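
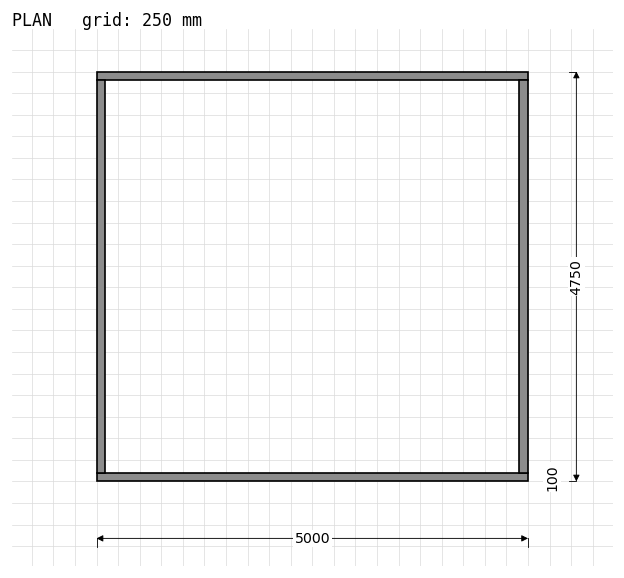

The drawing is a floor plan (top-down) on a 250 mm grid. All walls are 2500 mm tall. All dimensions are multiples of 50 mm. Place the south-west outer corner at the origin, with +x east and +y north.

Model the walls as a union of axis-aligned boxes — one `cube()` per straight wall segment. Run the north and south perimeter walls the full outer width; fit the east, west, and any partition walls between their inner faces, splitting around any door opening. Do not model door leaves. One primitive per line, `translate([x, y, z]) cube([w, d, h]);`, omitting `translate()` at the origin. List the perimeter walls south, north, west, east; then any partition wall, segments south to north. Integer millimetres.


cube([5000, 100, 2500]);
translate([0, 4650, 0]) cube([5000, 100, 2500]);
translate([0, 100, 0]) cube([100, 4550, 2500]);
translate([4900, 100, 0]) cube([100, 4550, 2500]);


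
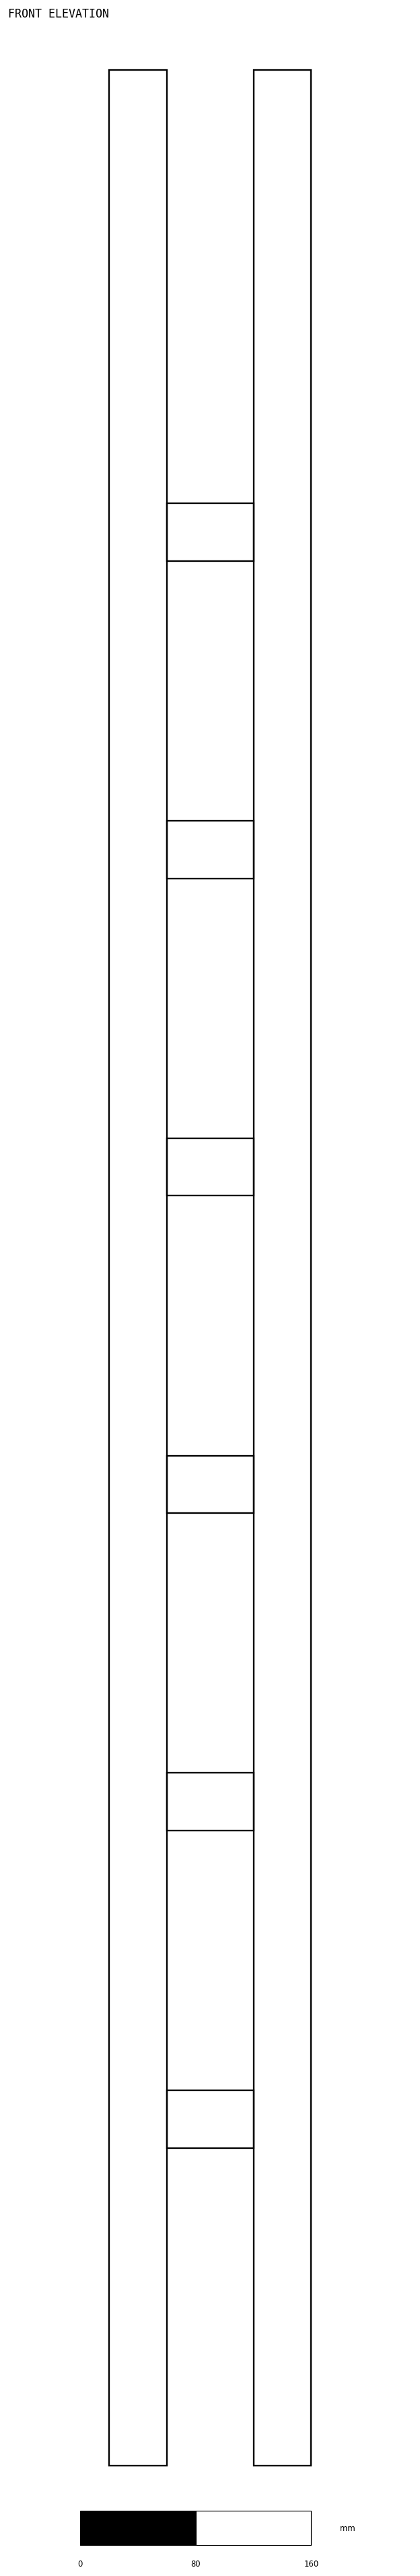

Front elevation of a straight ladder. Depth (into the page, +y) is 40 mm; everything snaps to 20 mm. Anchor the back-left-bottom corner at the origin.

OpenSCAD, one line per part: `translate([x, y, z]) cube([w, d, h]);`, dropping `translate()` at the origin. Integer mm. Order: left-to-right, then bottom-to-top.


cube([40, 40, 1660]);
translate([40, 0, 220]) cube([60, 40, 40]);
translate([40, 0, 440]) cube([60, 40, 40]);
translate([40, 0, 660]) cube([60, 40, 40]);
translate([40, 0, 880]) cube([60, 40, 40]);
translate([40, 0, 1100]) cube([60, 40, 40]);
translate([40, 0, 1320]) cube([60, 40, 40]);
translate([100, 0, 0]) cube([40, 40, 1660]);


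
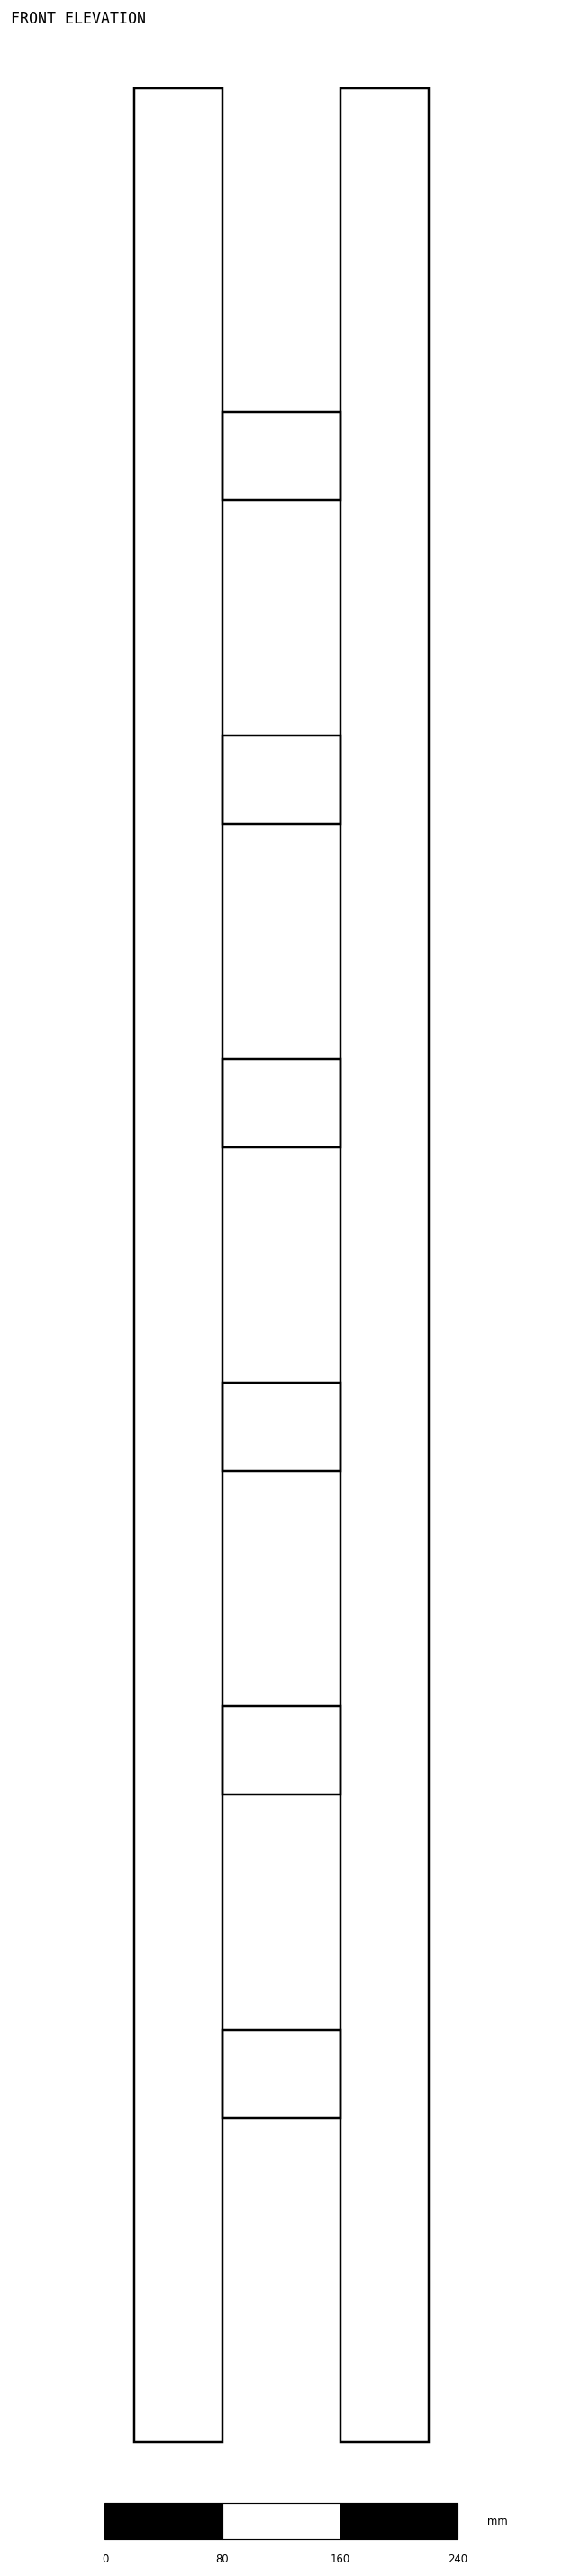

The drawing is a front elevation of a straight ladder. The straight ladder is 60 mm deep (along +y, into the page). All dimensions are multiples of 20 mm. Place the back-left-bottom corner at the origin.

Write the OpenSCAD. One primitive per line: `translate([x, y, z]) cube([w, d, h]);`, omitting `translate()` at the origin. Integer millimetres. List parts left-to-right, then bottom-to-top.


cube([60, 60, 1600]);
translate([60, 0, 220]) cube([80, 60, 60]);
translate([60, 0, 440]) cube([80, 60, 60]);
translate([60, 0, 660]) cube([80, 60, 60]);
translate([60, 0, 880]) cube([80, 60, 60]);
translate([60, 0, 1100]) cube([80, 60, 60]);
translate([60, 0, 1320]) cube([80, 60, 60]);
translate([140, 0, 0]) cube([60, 60, 1600]);


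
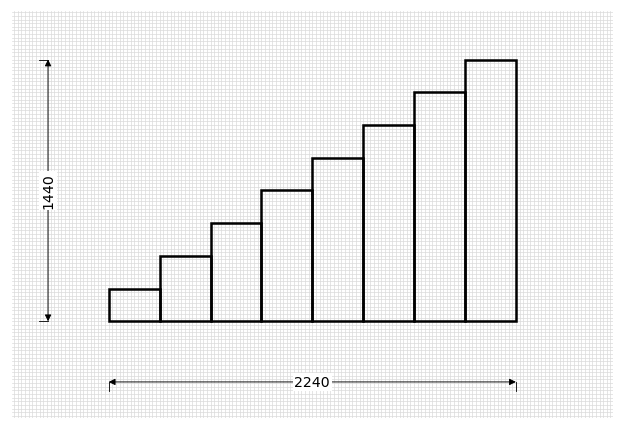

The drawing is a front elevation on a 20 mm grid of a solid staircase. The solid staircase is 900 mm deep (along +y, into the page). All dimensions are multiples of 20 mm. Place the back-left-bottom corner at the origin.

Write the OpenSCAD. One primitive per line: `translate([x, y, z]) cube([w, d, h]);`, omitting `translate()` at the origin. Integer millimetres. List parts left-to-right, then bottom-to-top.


cube([280, 900, 180]);
translate([280, 0, 0]) cube([280, 900, 360]);
translate([560, 0, 0]) cube([280, 900, 540]);
translate([840, 0, 0]) cube([280, 900, 720]);
translate([1120, 0, 0]) cube([280, 900, 900]);
translate([1400, 0, 0]) cube([280, 900, 1080]);
translate([1680, 0, 0]) cube([280, 900, 1260]);
translate([1960, 0, 0]) cube([280, 900, 1440]);


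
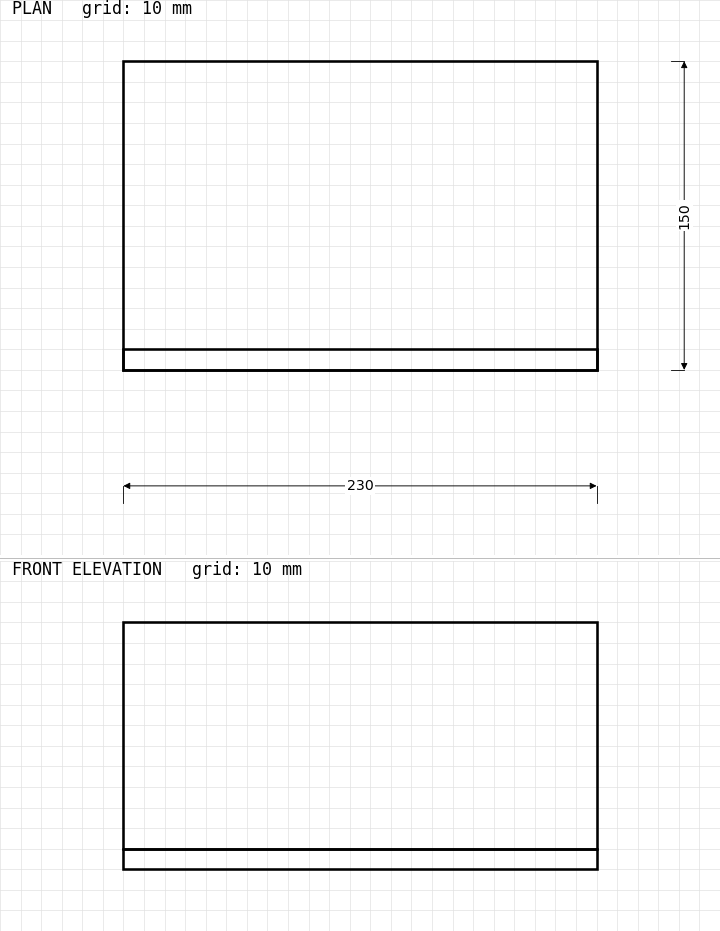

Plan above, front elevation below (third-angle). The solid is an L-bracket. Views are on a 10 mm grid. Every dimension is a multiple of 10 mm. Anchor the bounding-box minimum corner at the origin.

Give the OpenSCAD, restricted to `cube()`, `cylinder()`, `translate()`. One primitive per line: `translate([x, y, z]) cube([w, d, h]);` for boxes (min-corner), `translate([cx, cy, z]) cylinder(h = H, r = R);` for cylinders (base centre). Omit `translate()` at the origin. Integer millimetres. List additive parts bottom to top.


cube([230, 150, 10]);
translate([0, 0, 10]) cube([230, 10, 110]);


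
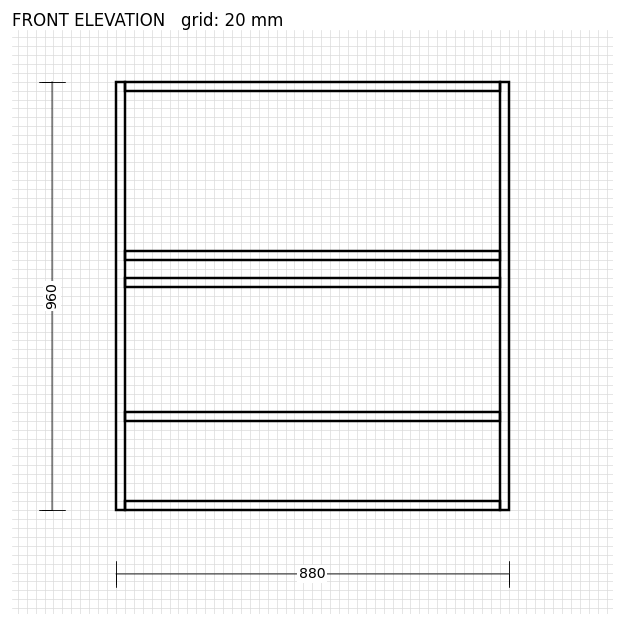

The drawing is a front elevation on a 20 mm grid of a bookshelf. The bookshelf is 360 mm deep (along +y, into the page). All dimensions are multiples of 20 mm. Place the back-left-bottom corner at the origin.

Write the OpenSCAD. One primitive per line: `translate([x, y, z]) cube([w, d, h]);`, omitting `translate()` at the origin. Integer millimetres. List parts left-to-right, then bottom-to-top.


cube([20, 360, 960]);
translate([20, 0, 0]) cube([840, 360, 20]);
translate([20, 0, 200]) cube([840, 360, 20]);
translate([20, 0, 500]) cube([840, 360, 20]);
translate([20, 0, 560]) cube([840, 360, 20]);
translate([20, 0, 940]) cube([840, 360, 20]);
translate([860, 0, 0]) cube([20, 360, 960]);


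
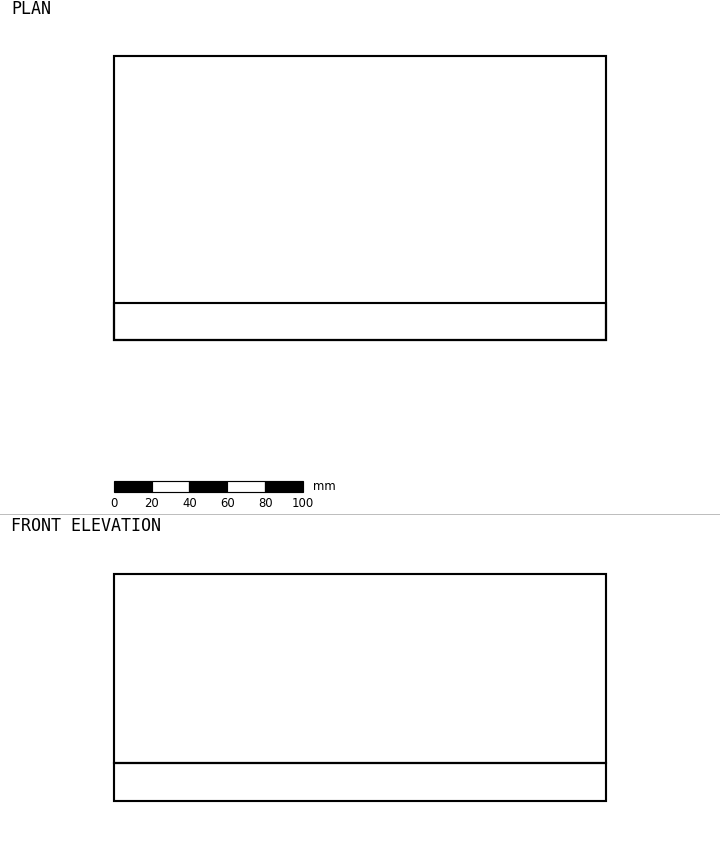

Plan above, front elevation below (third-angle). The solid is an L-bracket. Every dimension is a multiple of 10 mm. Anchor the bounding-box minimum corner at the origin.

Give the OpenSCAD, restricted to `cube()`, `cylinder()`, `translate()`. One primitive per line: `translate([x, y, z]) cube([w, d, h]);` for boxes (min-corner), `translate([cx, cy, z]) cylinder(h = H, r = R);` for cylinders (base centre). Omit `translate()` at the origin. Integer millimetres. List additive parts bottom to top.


cube([260, 150, 20]);
translate([0, 0, 20]) cube([260, 20, 100]);


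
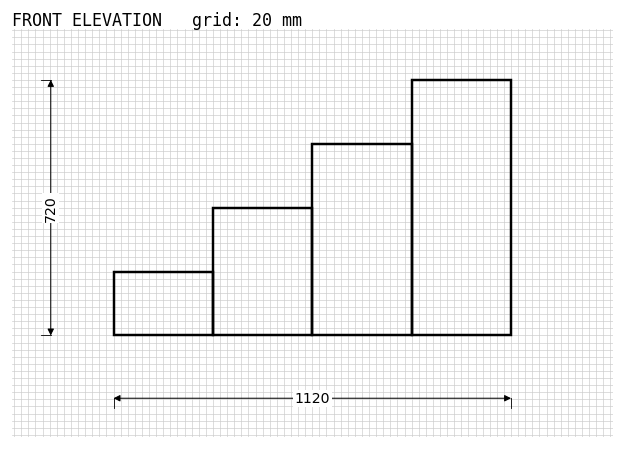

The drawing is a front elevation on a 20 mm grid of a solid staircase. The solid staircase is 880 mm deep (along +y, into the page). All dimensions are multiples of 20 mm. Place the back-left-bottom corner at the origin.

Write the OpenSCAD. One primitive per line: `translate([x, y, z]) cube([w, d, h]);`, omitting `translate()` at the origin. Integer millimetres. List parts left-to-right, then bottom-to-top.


cube([280, 880, 180]);
translate([280, 0, 0]) cube([280, 880, 360]);
translate([560, 0, 0]) cube([280, 880, 540]);
translate([840, 0, 0]) cube([280, 880, 720]);


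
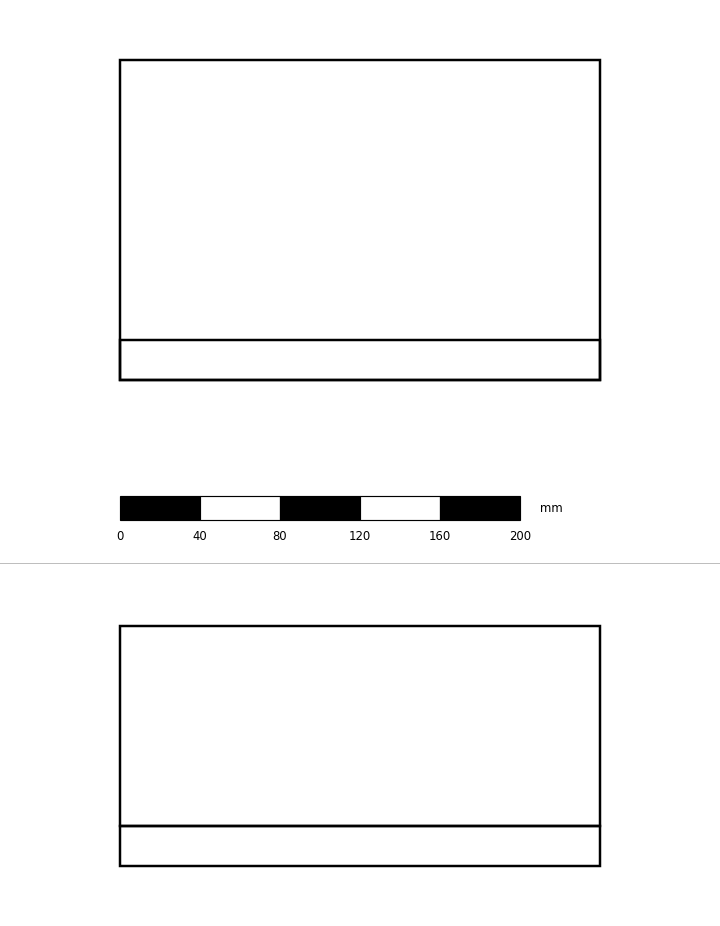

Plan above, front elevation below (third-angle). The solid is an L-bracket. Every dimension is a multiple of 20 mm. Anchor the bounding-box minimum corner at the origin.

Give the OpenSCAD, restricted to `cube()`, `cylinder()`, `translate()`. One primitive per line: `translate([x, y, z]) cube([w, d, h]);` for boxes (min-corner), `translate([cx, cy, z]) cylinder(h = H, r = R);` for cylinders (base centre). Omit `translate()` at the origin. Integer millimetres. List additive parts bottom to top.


cube([240, 160, 20]);
translate([0, 0, 20]) cube([240, 20, 100]);


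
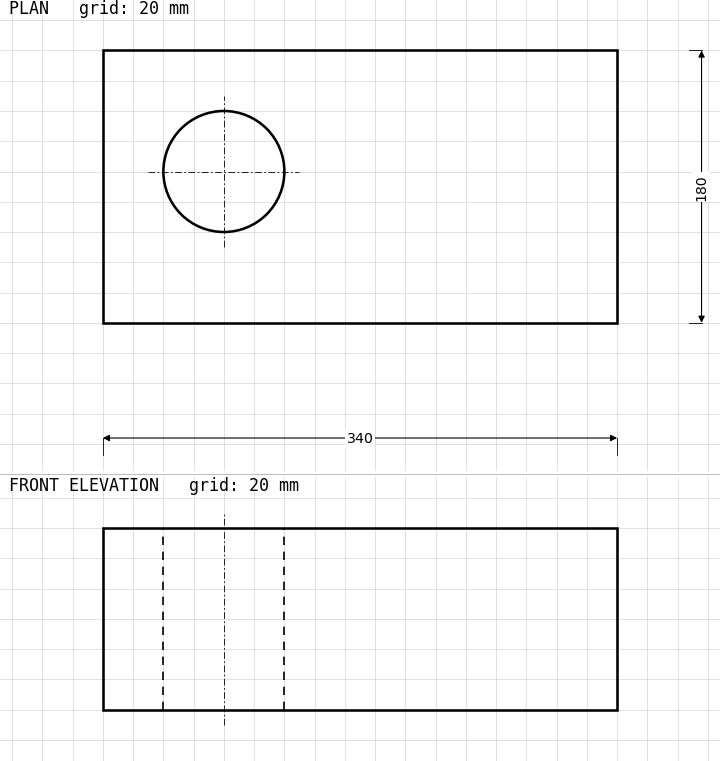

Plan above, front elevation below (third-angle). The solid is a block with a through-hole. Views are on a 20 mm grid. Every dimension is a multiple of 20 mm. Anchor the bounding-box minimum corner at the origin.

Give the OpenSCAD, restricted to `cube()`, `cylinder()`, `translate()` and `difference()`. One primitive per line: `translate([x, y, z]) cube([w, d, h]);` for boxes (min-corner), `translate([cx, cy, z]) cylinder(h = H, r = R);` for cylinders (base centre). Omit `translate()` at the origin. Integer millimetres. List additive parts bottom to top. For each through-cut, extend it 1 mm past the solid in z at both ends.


difference() {
  cube([340, 180, 120]);
  translate([80, 100, -1]) cylinder(h = 122, r = 40);
}


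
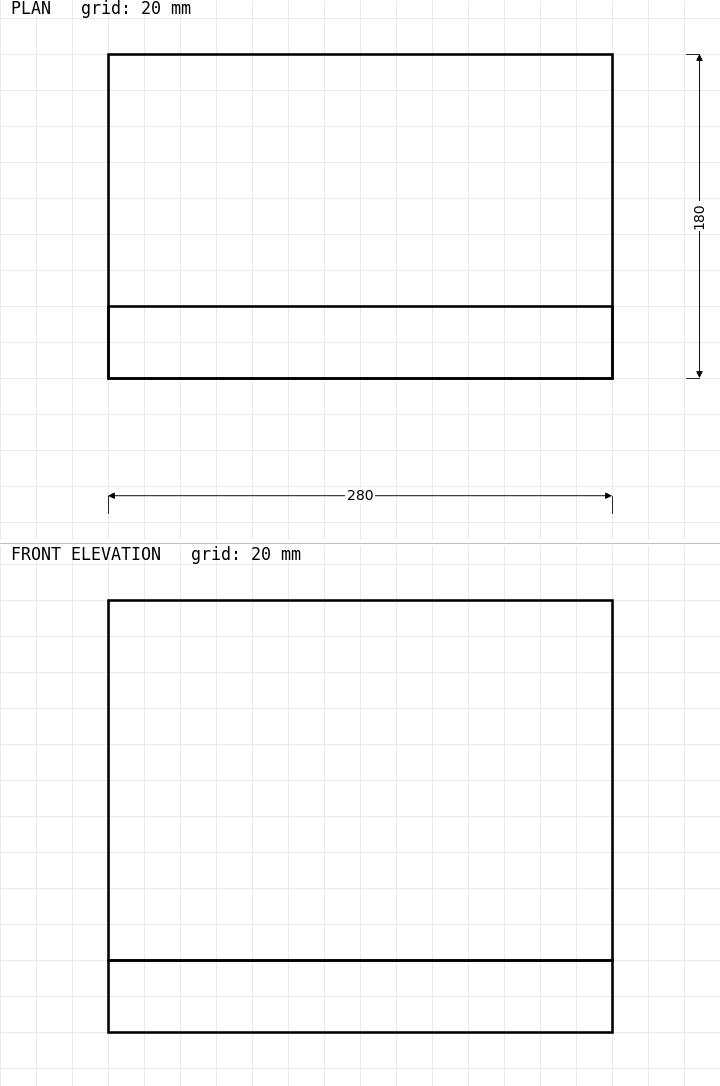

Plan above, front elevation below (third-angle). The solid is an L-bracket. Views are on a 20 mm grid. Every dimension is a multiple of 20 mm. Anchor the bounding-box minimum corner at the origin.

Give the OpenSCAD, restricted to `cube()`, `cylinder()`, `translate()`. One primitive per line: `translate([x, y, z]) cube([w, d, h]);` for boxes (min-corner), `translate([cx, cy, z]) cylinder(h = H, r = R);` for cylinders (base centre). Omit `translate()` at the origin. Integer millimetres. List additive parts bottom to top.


cube([280, 180, 40]);
translate([0, 0, 40]) cube([280, 40, 200]);


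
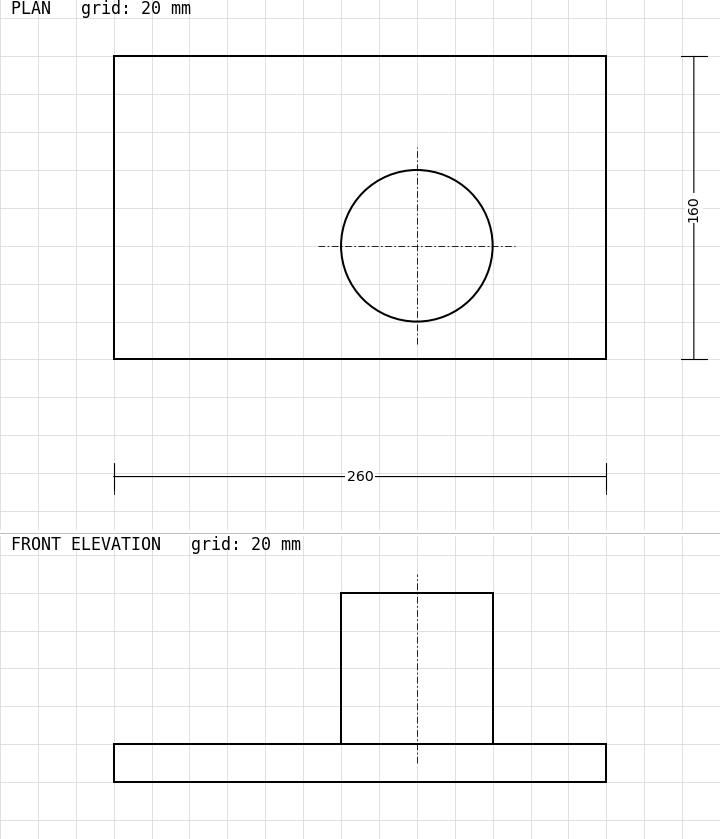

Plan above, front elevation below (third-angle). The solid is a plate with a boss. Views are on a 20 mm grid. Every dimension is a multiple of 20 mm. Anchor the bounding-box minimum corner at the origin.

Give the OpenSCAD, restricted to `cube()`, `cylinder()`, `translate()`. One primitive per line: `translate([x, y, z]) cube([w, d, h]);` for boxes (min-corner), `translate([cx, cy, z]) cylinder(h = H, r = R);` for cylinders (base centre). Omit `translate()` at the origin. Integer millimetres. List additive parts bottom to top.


cube([260, 160, 20]);
translate([160, 60, 20]) cylinder(h = 80, r = 40);


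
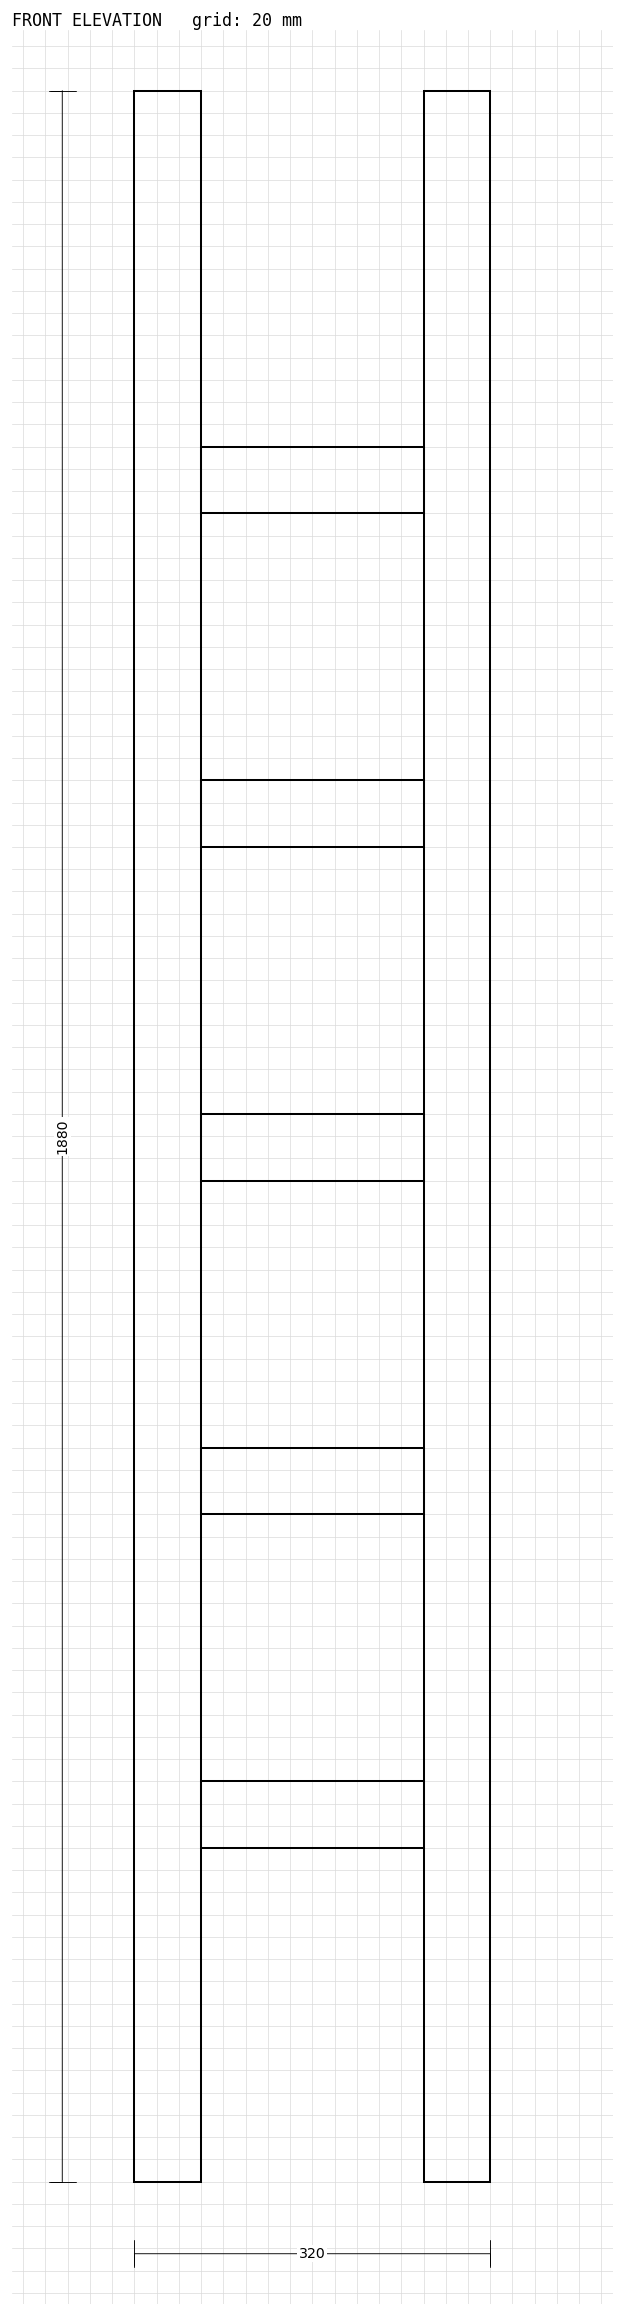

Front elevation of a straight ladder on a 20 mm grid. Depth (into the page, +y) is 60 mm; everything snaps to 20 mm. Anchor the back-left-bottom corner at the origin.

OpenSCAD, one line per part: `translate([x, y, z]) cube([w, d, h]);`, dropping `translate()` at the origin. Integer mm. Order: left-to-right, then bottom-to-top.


cube([60, 60, 1880]);
translate([60, 0, 300]) cube([200, 60, 60]);
translate([60, 0, 600]) cube([200, 60, 60]);
translate([60, 0, 900]) cube([200, 60, 60]);
translate([60, 0, 1200]) cube([200, 60, 60]);
translate([60, 0, 1500]) cube([200, 60, 60]);
translate([260, 0, 0]) cube([60, 60, 1880]);


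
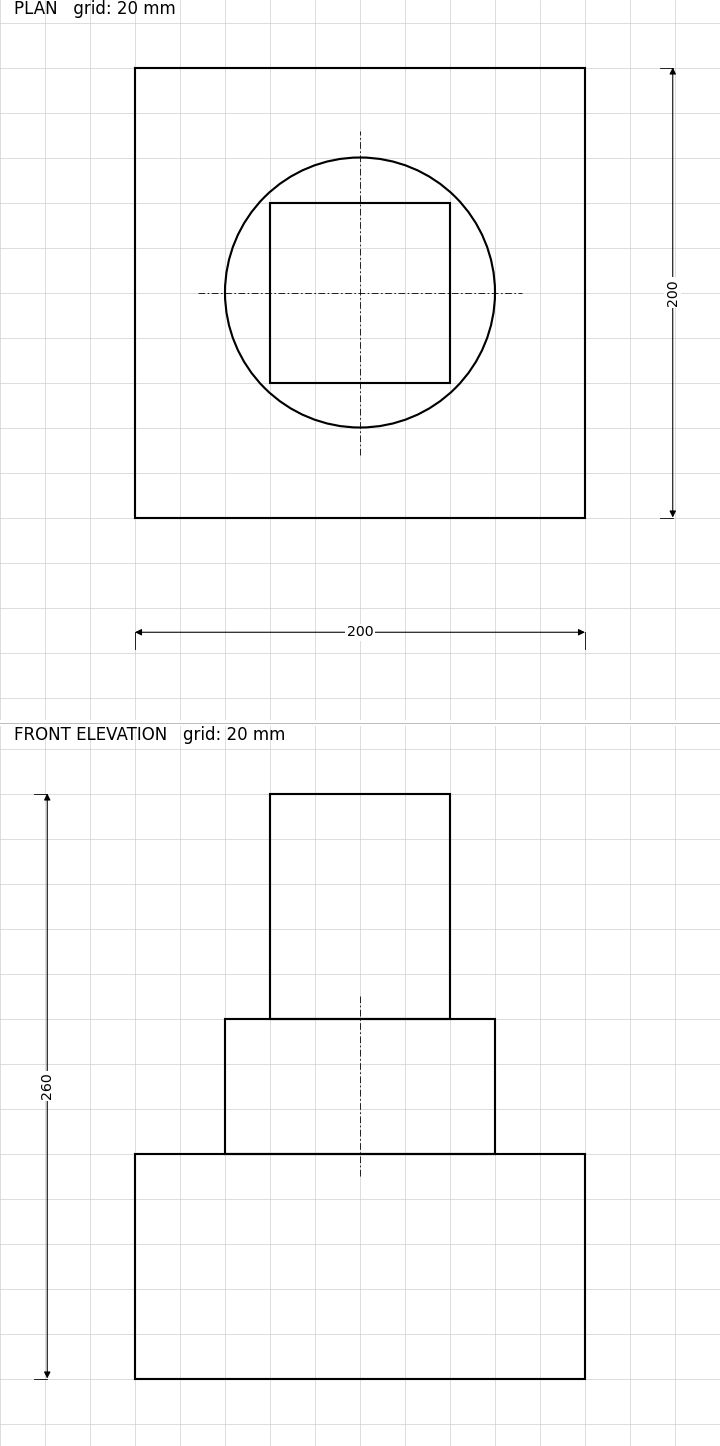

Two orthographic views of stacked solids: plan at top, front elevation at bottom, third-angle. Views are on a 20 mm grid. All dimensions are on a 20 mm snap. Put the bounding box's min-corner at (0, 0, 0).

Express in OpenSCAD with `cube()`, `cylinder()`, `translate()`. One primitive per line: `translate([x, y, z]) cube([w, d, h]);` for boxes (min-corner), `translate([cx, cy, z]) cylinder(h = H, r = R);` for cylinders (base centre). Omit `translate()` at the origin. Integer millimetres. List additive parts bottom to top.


cube([200, 200, 100]);
translate([100, 100, 100]) cylinder(h = 60, r = 60);
translate([60, 60, 160]) cube([80, 80, 100]);


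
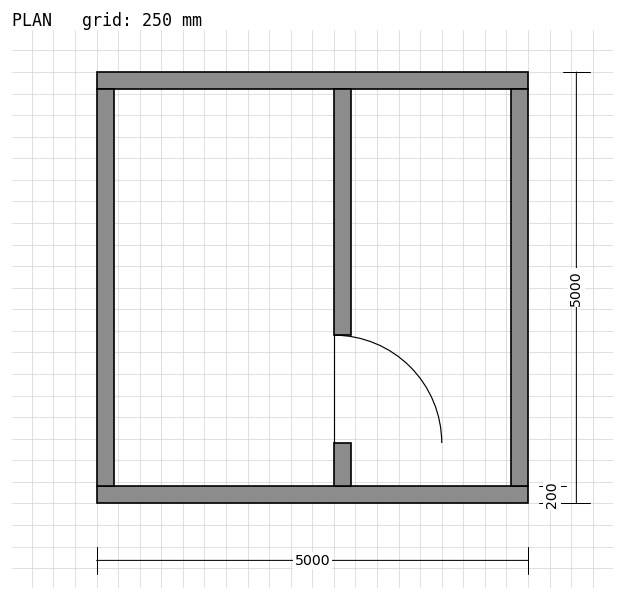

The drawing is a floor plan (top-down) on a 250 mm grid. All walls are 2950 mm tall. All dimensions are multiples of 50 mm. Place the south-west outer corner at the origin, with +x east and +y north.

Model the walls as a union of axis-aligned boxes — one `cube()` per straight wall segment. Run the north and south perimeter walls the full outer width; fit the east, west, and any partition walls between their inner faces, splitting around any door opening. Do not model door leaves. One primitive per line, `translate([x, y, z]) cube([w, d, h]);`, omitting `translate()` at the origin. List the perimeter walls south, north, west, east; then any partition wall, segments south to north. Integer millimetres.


cube([5000, 200, 2950]);
translate([0, 4800, 0]) cube([5000, 200, 2950]);
translate([0, 200, 0]) cube([200, 4600, 2950]);
translate([4800, 200, 0]) cube([200, 4600, 2950]);
translate([2750, 200, 0]) cube([200, 500, 2950]);
translate([2750, 1950, 0]) cube([200, 2850, 2950]);


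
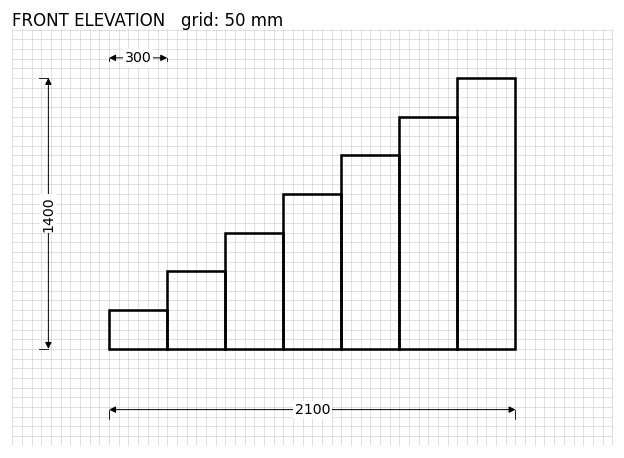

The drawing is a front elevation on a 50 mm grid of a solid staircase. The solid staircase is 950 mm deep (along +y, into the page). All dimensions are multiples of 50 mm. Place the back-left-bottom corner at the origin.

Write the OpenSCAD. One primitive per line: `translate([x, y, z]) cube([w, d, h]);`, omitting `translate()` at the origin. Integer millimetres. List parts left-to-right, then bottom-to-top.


cube([300, 950, 200]);
translate([300, 0, 0]) cube([300, 950, 400]);
translate([600, 0, 0]) cube([300, 950, 600]);
translate([900, 0, 0]) cube([300, 950, 800]);
translate([1200, 0, 0]) cube([300, 950, 1000]);
translate([1500, 0, 0]) cube([300, 950, 1200]);
translate([1800, 0, 0]) cube([300, 950, 1400]);


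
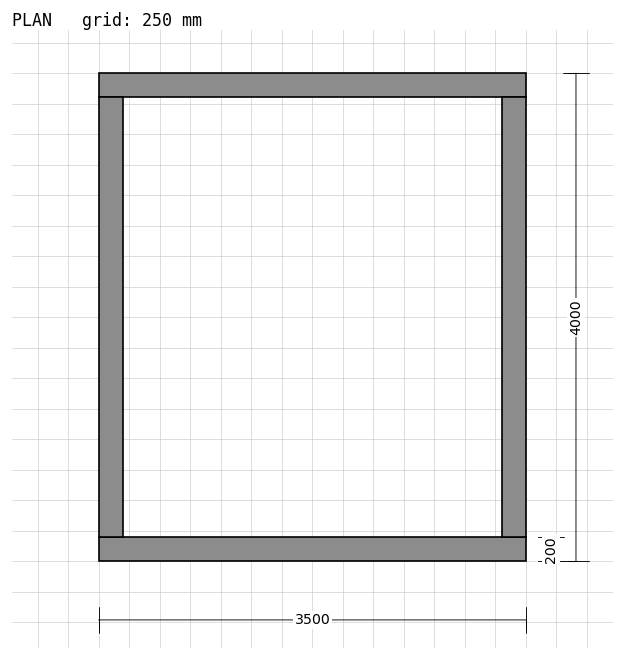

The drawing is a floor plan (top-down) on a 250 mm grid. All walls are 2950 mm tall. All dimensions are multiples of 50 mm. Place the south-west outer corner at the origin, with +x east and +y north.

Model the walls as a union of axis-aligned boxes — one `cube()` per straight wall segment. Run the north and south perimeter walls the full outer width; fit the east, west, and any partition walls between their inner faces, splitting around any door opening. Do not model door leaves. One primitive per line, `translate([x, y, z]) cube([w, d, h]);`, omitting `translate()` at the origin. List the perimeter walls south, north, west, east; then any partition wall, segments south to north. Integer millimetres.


cube([3500, 200, 2950]);
translate([0, 3800, 0]) cube([3500, 200, 2950]);
translate([0, 200, 0]) cube([200, 3600, 2950]);
translate([3300, 200, 0]) cube([200, 3600, 2950]);


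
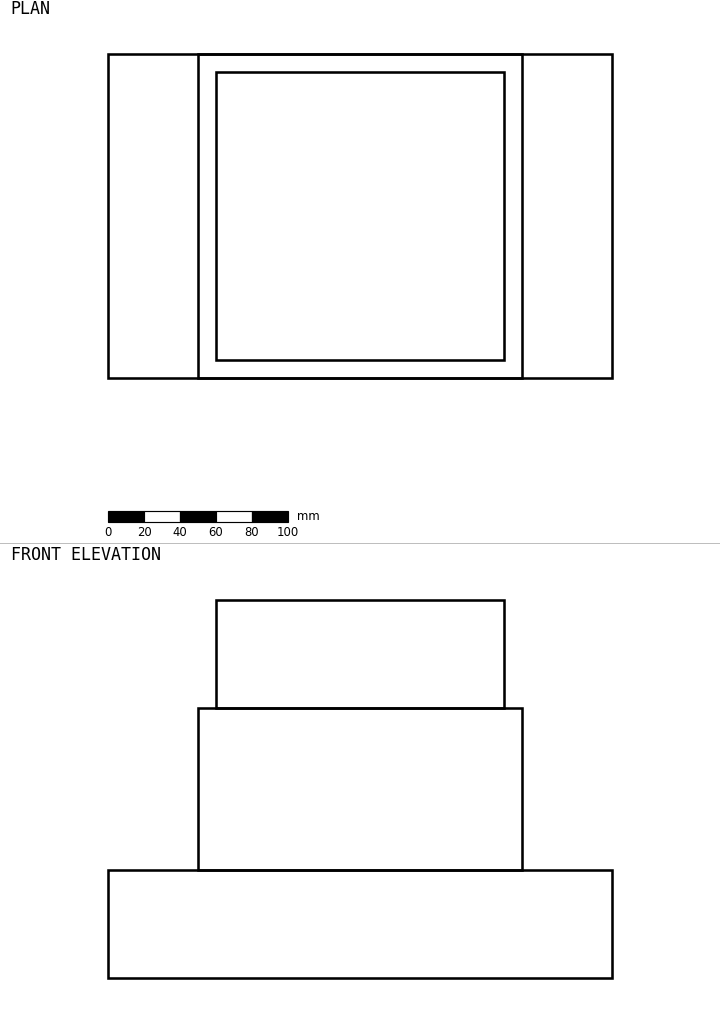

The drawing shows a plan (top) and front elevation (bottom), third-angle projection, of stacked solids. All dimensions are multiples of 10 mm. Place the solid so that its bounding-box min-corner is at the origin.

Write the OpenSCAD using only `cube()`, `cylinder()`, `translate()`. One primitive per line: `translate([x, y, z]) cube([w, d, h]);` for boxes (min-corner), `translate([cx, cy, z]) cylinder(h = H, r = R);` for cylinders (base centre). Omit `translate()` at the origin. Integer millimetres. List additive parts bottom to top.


cube([280, 180, 60]);
translate([50, 0, 60]) cube([180, 180, 90]);
translate([60, 10, 150]) cube([160, 160, 60]);


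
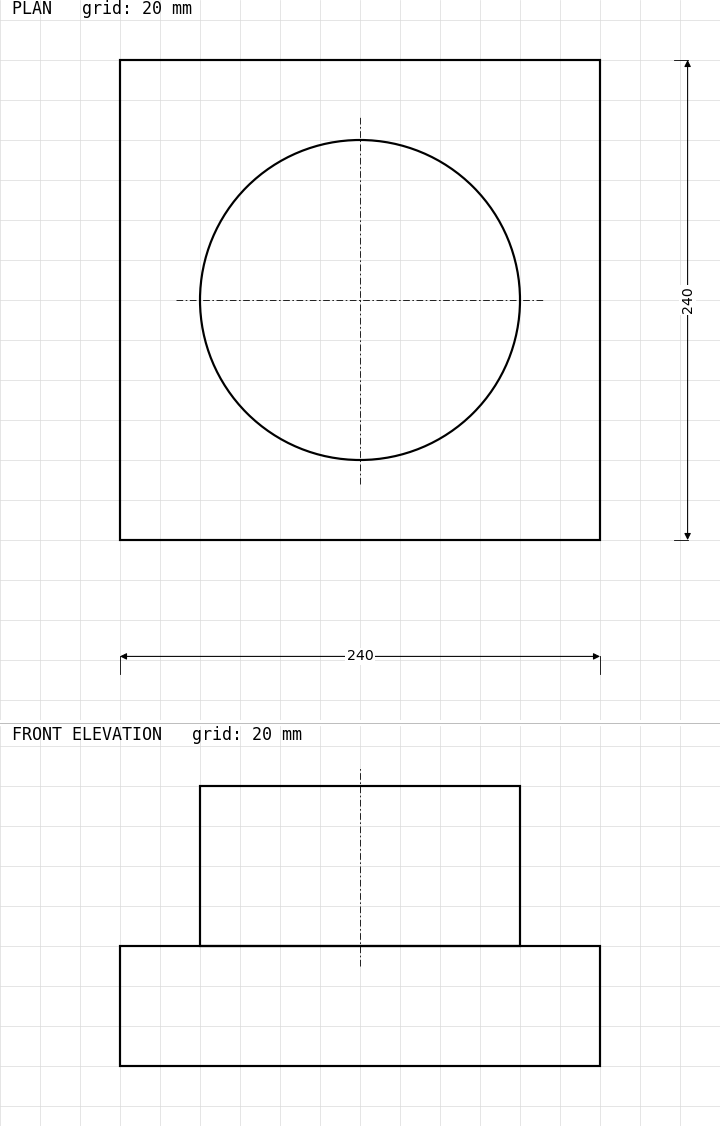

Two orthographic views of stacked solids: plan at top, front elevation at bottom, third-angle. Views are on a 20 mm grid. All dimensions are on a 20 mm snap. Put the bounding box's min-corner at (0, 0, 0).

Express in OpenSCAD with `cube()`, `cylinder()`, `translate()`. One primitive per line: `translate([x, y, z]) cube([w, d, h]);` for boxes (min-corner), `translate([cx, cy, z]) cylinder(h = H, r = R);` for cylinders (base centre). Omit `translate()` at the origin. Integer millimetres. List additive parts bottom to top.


cube([240, 240, 60]);
translate([120, 120, 60]) cylinder(h = 80, r = 80);


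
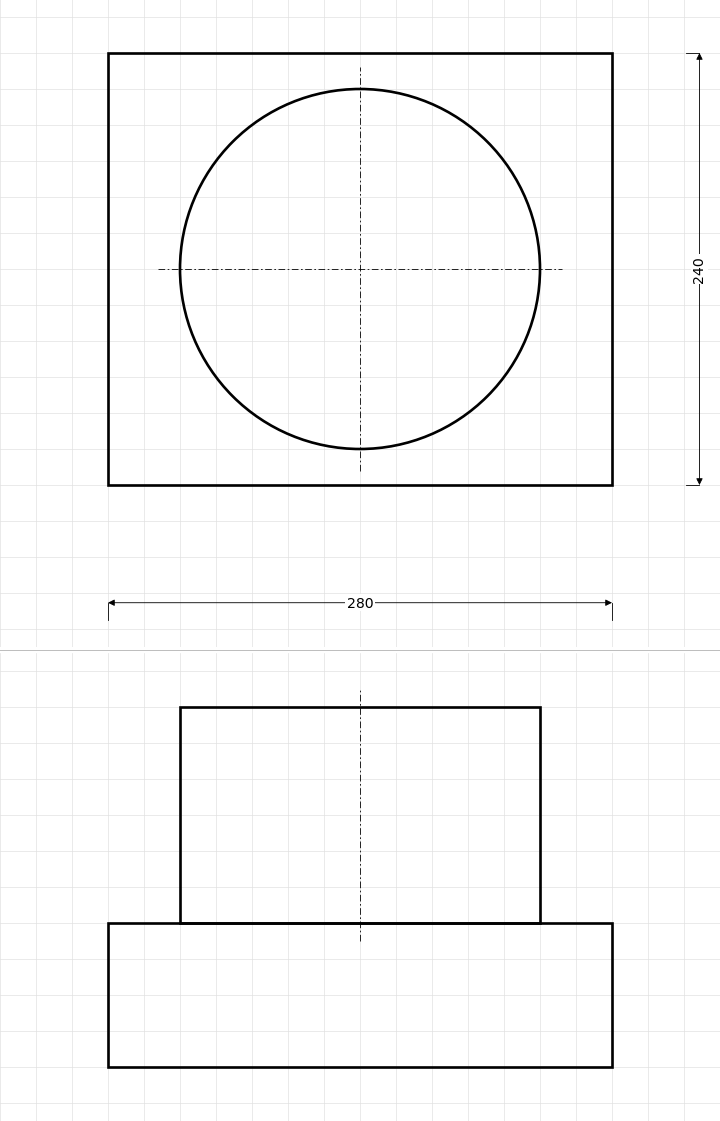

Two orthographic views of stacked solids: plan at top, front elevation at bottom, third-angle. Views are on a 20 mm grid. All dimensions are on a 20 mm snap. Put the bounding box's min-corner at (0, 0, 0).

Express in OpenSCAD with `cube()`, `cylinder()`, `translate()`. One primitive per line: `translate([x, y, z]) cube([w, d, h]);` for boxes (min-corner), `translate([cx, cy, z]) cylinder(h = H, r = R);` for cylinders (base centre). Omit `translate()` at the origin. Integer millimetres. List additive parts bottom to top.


cube([280, 240, 80]);
translate([140, 120, 80]) cylinder(h = 120, r = 100);


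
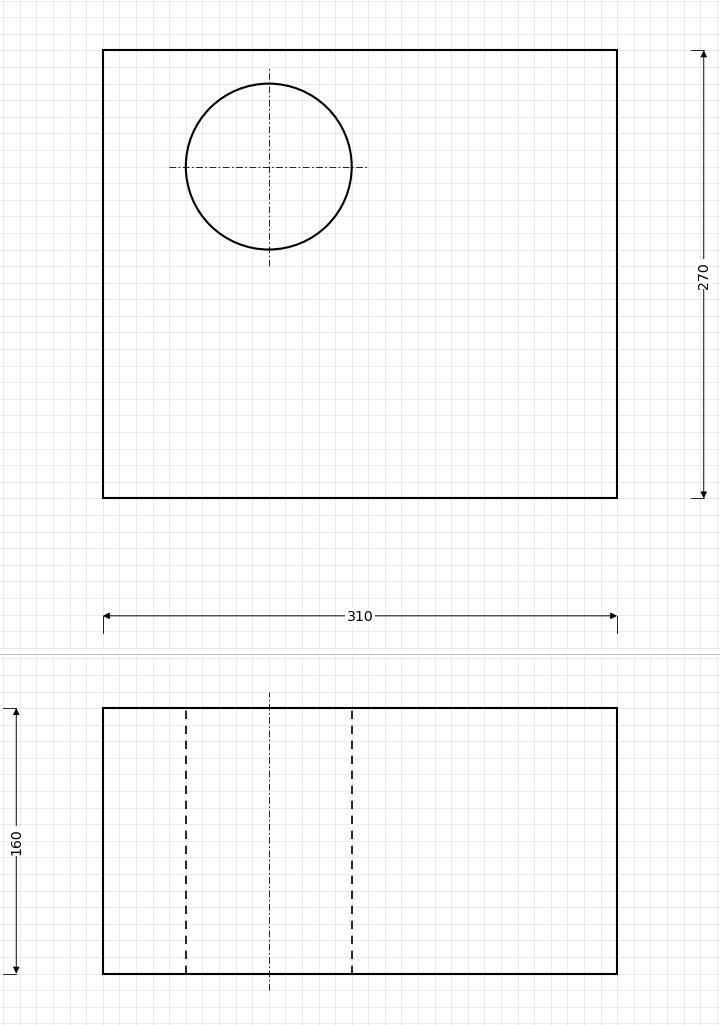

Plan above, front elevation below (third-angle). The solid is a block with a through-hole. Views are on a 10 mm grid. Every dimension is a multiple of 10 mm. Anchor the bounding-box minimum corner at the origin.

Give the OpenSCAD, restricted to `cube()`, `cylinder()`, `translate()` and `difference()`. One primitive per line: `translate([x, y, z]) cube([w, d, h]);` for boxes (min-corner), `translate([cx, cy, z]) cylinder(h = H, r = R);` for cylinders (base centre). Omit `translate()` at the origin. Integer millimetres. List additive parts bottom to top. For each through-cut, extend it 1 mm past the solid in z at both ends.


difference() {
  cube([310, 270, 160]);
  translate([100, 200, -1]) cylinder(h = 162, r = 50);
}


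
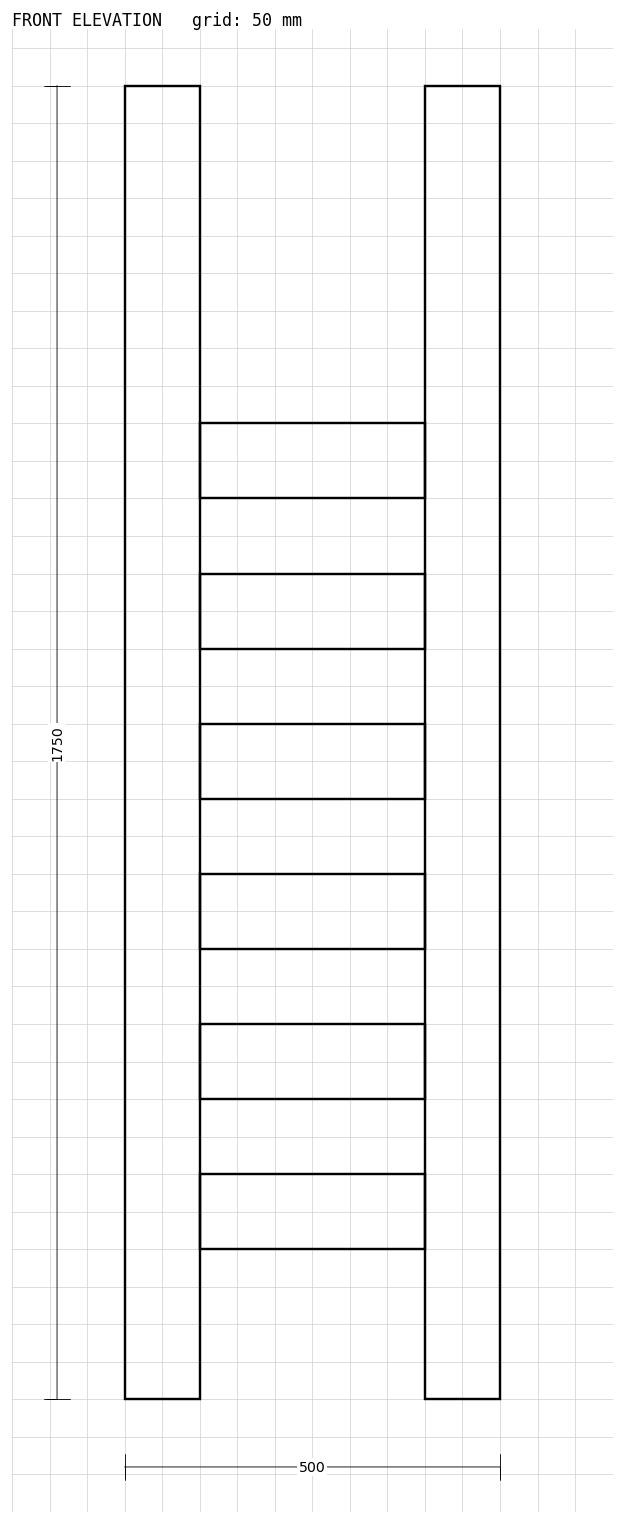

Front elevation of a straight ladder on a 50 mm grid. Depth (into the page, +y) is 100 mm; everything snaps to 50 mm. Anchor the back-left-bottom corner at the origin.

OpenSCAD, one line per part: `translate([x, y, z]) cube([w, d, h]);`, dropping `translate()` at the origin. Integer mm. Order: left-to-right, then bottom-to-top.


cube([100, 100, 1750]);
translate([100, 0, 200]) cube([300, 100, 100]);
translate([100, 0, 400]) cube([300, 100, 100]);
translate([100, 0, 600]) cube([300, 100, 100]);
translate([100, 0, 800]) cube([300, 100, 100]);
translate([100, 0, 1000]) cube([300, 100, 100]);
translate([100, 0, 1200]) cube([300, 100, 100]);
translate([400, 0, 0]) cube([100, 100, 1750]);


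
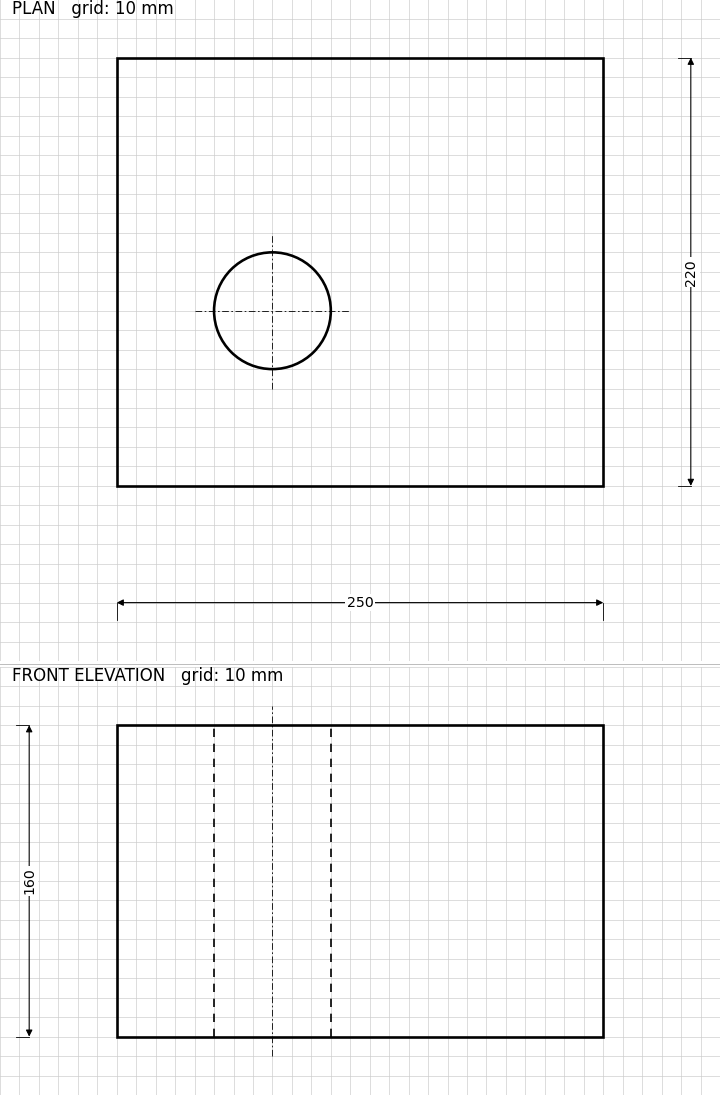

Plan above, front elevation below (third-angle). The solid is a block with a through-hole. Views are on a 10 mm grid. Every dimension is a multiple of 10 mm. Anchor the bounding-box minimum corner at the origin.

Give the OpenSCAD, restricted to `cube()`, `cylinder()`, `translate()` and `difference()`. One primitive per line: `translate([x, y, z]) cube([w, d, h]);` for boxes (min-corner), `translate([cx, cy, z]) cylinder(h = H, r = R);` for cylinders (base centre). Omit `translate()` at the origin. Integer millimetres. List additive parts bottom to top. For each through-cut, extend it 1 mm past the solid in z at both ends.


difference() {
  cube([250, 220, 160]);
  translate([80, 90, -1]) cylinder(h = 162, r = 30);
}


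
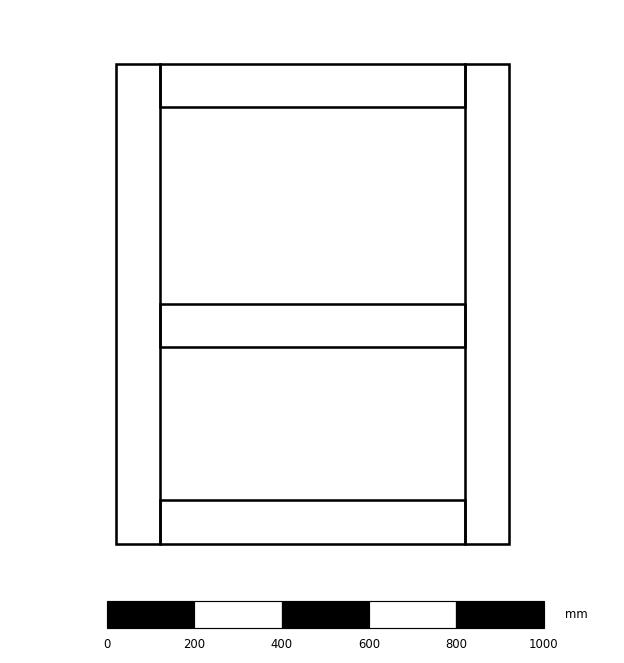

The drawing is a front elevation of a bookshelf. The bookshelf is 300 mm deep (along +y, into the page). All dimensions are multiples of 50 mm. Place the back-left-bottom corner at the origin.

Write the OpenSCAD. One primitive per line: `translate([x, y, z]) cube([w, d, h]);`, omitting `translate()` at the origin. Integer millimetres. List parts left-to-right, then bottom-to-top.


cube([100, 300, 1100]);
translate([100, 0, 0]) cube([700, 300, 100]);
translate([100, 0, 450]) cube([700, 300, 100]);
translate([100, 0, 1000]) cube([700, 300, 100]);
translate([800, 0, 0]) cube([100, 300, 1100]);


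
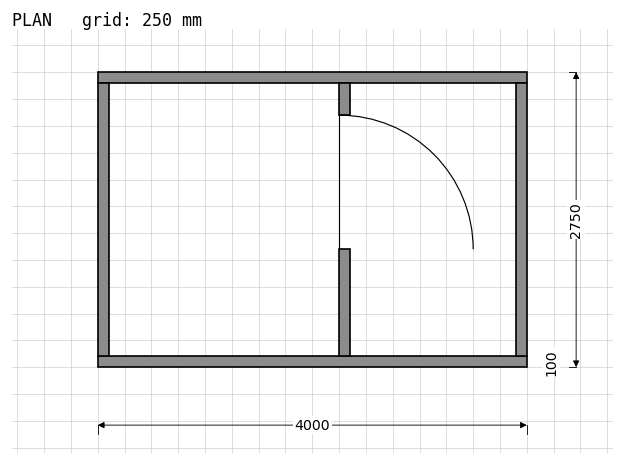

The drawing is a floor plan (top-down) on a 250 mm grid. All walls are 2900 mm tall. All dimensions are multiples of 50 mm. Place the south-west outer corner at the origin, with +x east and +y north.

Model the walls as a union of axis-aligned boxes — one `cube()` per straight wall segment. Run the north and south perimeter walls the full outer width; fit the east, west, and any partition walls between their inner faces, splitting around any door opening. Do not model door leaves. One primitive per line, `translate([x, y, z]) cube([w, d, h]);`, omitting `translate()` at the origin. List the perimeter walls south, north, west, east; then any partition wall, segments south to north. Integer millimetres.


cube([4000, 100, 2900]);
translate([0, 2650, 0]) cube([4000, 100, 2900]);
translate([0, 100, 0]) cube([100, 2550, 2900]);
translate([3900, 100, 0]) cube([100, 2550, 2900]);
translate([2250, 100, 0]) cube([100, 1000, 2900]);
translate([2250, 2350, 0]) cube([100, 300, 2900]);


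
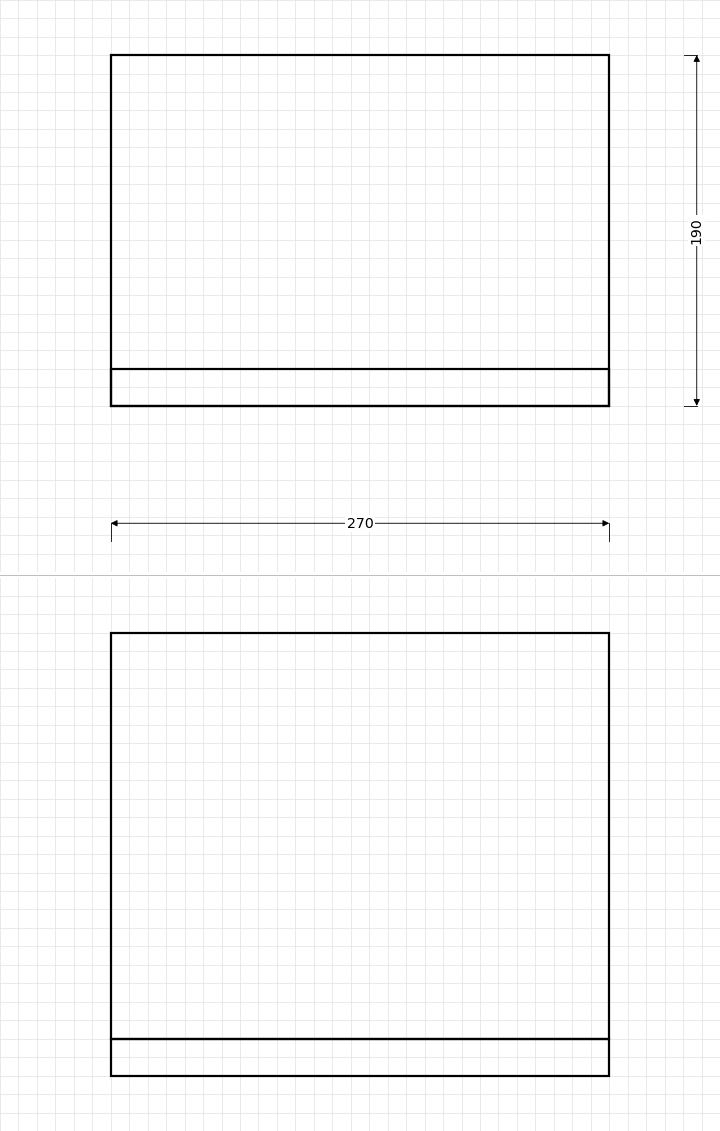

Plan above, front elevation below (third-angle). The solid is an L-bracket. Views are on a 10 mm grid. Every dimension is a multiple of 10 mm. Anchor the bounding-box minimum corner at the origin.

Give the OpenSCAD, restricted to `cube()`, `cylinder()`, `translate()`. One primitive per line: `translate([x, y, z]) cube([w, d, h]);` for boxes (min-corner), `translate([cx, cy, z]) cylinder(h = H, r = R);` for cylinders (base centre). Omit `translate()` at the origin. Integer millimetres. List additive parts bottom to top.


cube([270, 190, 20]);
translate([0, 0, 20]) cube([270, 20, 220]);


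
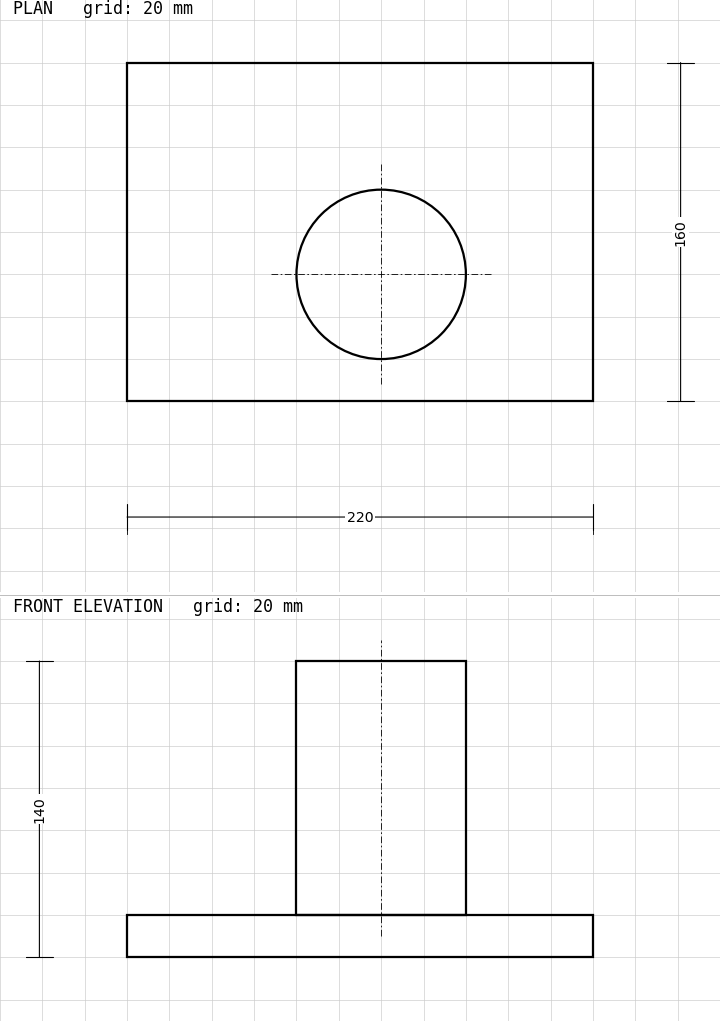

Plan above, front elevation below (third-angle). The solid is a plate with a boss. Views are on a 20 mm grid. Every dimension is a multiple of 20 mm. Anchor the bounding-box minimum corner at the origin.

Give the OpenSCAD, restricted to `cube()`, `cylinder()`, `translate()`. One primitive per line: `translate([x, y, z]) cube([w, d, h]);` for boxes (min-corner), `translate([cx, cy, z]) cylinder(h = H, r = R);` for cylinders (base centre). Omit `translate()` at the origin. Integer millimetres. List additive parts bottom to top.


cube([220, 160, 20]);
translate([120, 60, 20]) cylinder(h = 120, r = 40);


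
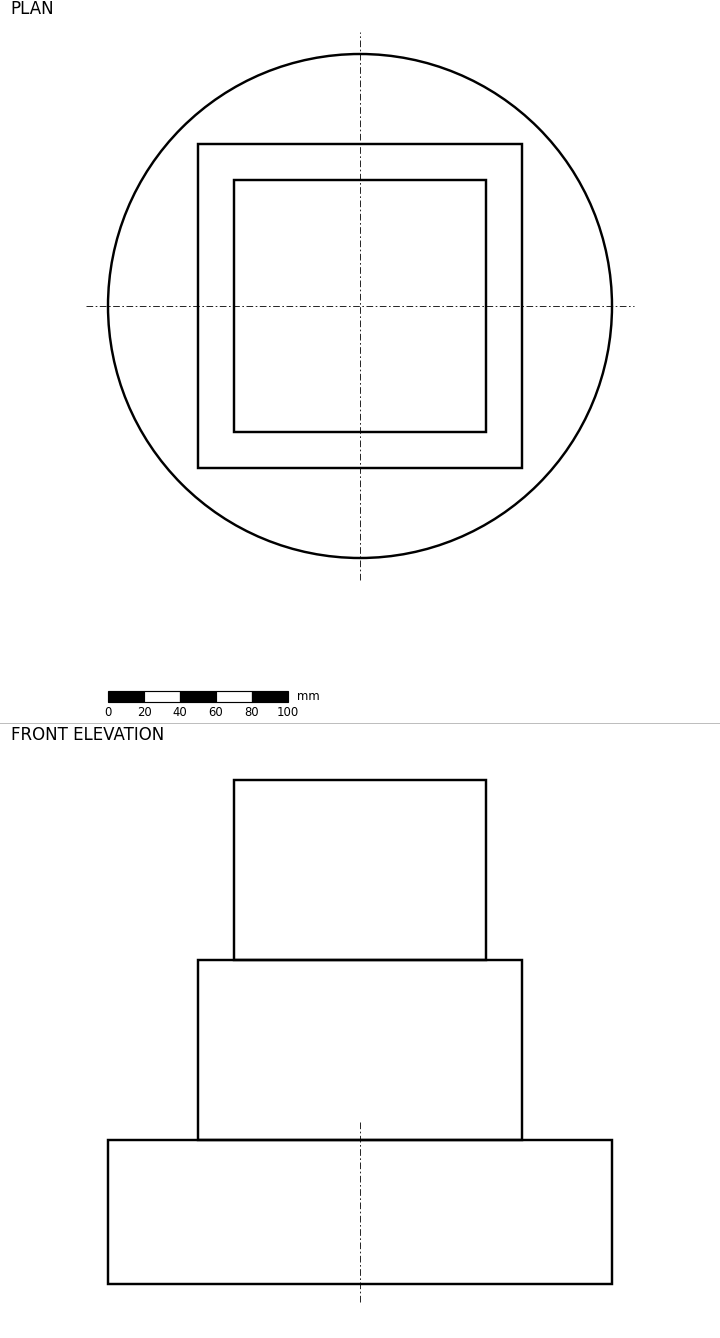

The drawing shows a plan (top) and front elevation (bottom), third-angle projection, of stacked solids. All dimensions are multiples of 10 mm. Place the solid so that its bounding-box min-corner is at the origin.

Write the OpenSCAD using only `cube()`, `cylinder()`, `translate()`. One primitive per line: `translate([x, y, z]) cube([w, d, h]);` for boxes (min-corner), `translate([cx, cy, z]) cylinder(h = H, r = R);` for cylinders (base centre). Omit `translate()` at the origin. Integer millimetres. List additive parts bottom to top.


translate([140, 140, 0]) cylinder(h = 80, r = 140);
translate([50, 50, 80]) cube([180, 180, 100]);
translate([70, 70, 180]) cube([140, 140, 100]);


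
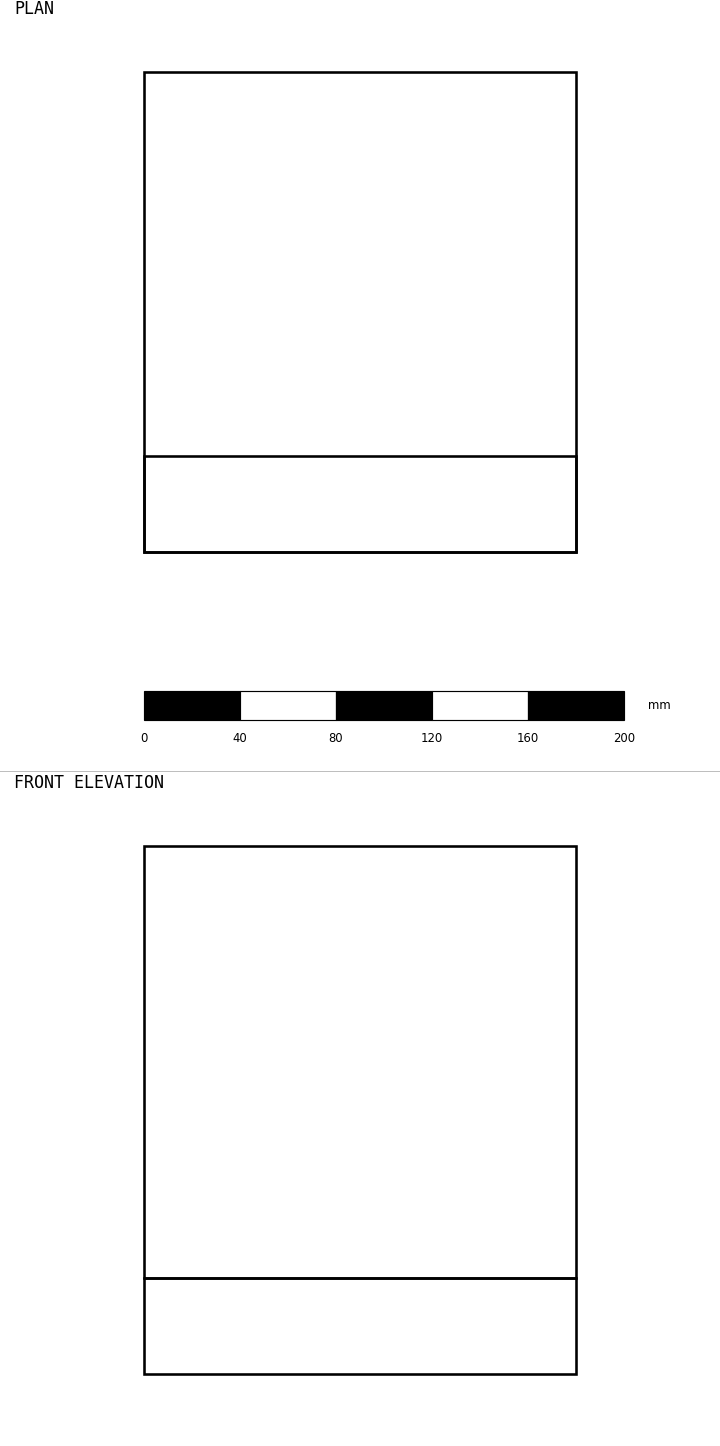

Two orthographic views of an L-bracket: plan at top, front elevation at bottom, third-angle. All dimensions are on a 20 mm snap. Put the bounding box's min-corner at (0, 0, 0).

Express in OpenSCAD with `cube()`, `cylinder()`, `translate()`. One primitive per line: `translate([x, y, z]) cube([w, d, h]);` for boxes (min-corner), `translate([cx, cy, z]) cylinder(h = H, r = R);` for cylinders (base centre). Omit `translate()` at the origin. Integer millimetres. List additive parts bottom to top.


cube([180, 200, 40]);
translate([0, 0, 40]) cube([180, 40, 180]);


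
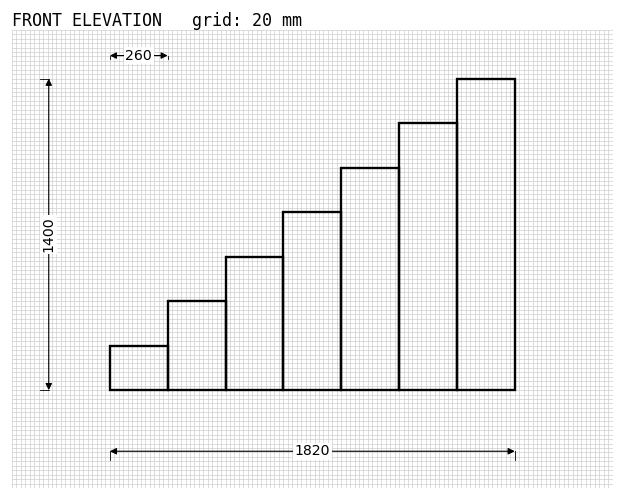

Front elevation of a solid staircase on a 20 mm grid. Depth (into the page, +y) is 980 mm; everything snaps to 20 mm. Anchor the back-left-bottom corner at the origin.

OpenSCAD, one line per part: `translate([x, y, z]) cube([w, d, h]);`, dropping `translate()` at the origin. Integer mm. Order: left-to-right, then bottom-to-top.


cube([260, 980, 200]);
translate([260, 0, 0]) cube([260, 980, 400]);
translate([520, 0, 0]) cube([260, 980, 600]);
translate([780, 0, 0]) cube([260, 980, 800]);
translate([1040, 0, 0]) cube([260, 980, 1000]);
translate([1300, 0, 0]) cube([260, 980, 1200]);
translate([1560, 0, 0]) cube([260, 980, 1400]);


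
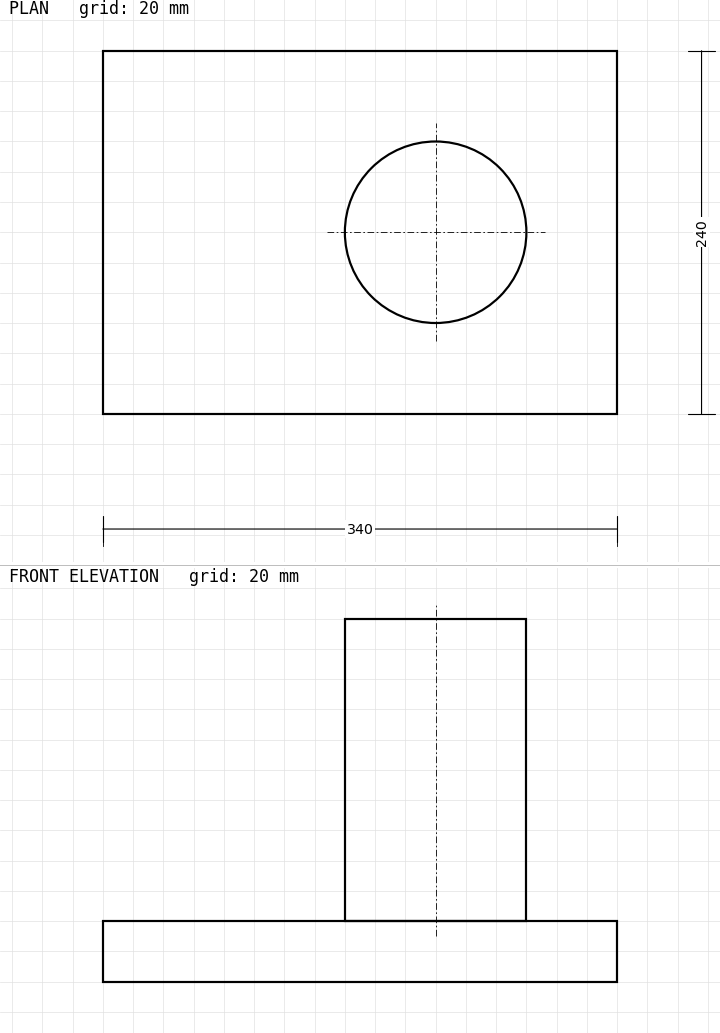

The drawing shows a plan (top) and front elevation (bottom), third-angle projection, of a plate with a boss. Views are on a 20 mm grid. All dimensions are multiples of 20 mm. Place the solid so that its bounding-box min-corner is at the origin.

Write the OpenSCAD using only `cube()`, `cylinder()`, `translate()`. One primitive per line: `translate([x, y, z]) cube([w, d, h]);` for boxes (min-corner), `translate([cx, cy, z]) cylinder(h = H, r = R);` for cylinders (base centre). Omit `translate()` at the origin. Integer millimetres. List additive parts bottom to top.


cube([340, 240, 40]);
translate([220, 120, 40]) cylinder(h = 200, r = 60);


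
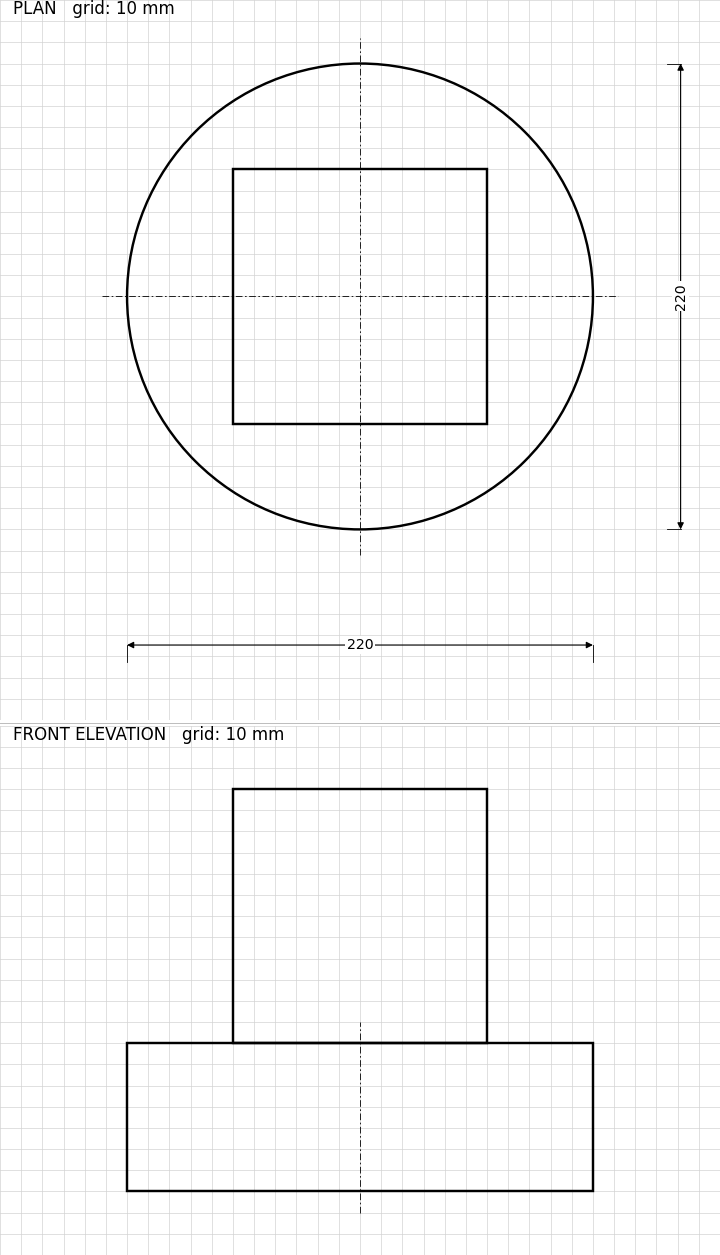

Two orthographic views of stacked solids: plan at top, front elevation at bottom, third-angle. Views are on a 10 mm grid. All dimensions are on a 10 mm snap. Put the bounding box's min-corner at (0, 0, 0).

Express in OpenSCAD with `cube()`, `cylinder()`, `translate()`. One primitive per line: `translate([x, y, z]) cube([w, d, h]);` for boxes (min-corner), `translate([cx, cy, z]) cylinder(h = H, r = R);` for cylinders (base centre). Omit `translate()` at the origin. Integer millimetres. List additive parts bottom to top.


translate([110, 110, 0]) cylinder(h = 70, r = 110);
translate([50, 50, 70]) cube([120, 120, 120]);


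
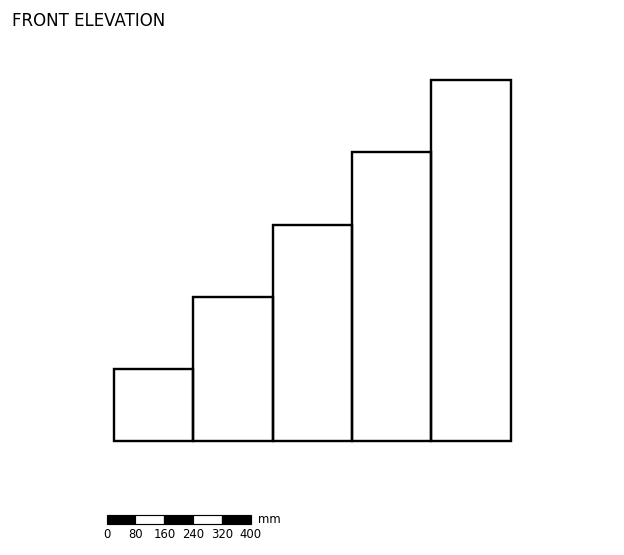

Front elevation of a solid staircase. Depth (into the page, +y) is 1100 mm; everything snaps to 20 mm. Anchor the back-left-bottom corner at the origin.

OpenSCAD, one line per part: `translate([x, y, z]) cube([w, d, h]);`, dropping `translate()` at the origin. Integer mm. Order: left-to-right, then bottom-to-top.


cube([220, 1100, 200]);
translate([220, 0, 0]) cube([220, 1100, 400]);
translate([440, 0, 0]) cube([220, 1100, 600]);
translate([660, 0, 0]) cube([220, 1100, 800]);
translate([880, 0, 0]) cube([220, 1100, 1000]);
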